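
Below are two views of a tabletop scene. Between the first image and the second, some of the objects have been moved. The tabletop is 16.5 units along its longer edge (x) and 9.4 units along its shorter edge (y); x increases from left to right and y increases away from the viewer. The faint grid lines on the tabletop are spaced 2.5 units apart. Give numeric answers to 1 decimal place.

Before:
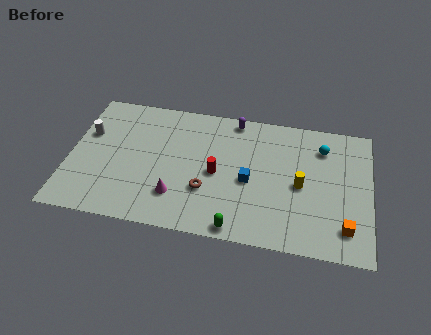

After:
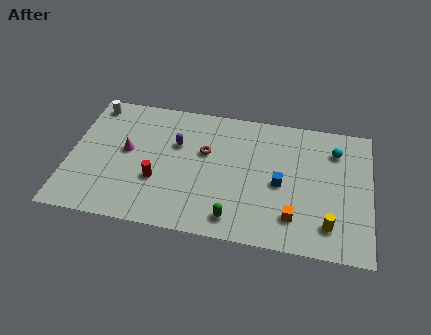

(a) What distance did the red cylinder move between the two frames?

3.4

The red cylinder was near (8.1, 4.4) before and (4.9, 3.3) after, so it travelled √(3.2² + 1.1²) ≈ 3.4 units.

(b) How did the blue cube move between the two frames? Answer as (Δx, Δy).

(1.7, 0.1)

From the two frames, the blue cube sits at roughly (9.9, 4.2) before and (11.6, 4.3) after.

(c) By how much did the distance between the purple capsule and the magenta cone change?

-3.9

Before: roughly 6.8 units apart; after: 2.9. That's 3.9 units closer together.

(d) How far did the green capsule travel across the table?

0.6

From (9.4, 0.8) to (9.2, 1.4), the green capsule covered √(0.2² + 0.6²) ≈ 0.6 units.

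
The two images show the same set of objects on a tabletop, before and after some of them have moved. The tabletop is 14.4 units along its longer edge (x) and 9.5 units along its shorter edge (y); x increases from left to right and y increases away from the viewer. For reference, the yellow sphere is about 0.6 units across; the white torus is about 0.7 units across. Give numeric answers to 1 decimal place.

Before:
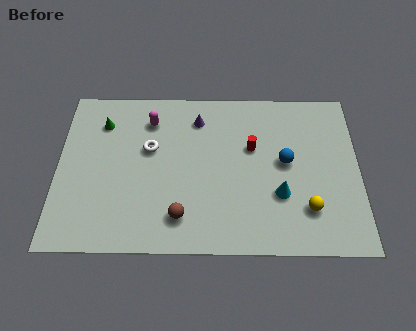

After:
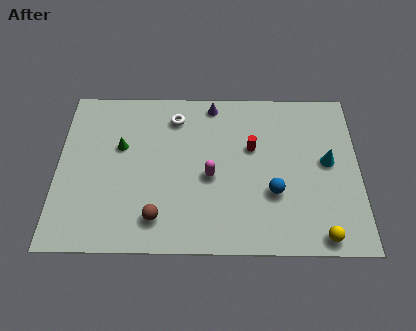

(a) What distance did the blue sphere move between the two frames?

1.9

The blue sphere was near (10.9, 5.1) before and (10.3, 3.3) after, so it travelled √(0.6² + 1.8²) ≈ 1.9 units.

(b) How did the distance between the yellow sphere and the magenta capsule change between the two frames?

-2.9

The distance was about 9.1 in the first image and 6.2 in the second, so they moved 2.9 units closer together.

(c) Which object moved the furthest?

the magenta capsule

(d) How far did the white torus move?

2.2

From (4.4, 5.8) to (5.6, 7.7), the white torus covered √(1.2² + 1.9²) ≈ 2.2 units.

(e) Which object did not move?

the red cylinder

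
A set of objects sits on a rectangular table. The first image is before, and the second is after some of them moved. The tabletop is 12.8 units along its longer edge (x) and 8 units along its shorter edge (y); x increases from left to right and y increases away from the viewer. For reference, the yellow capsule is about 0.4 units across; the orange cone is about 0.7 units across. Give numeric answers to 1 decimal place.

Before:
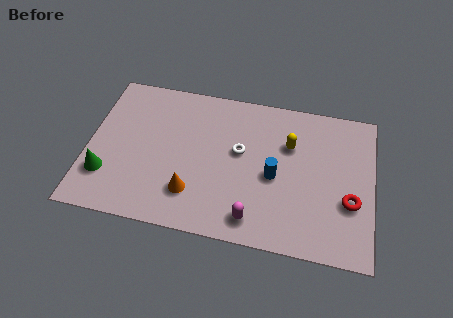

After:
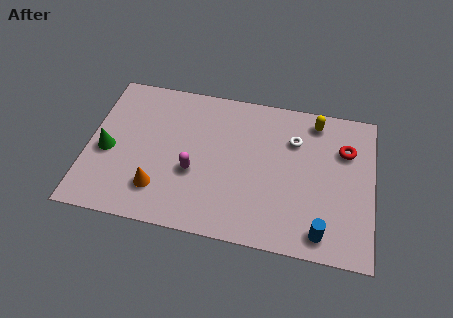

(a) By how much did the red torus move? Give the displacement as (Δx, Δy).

(-0.3, 2.7)

The red torus started near (11.8, 2.9) and ended near (11.5, 5.6).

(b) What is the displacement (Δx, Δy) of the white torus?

(2.4, 1.1)

The white torus started near (6.8, 4.6) and ended near (9.2, 5.7).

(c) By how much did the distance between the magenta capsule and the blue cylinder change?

+3.6

Before: roughly 2.5 units apart; after: 6.1. That's 3.6 units further apart.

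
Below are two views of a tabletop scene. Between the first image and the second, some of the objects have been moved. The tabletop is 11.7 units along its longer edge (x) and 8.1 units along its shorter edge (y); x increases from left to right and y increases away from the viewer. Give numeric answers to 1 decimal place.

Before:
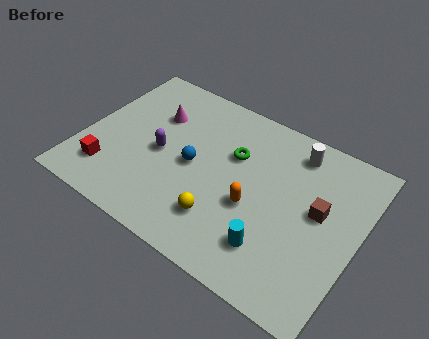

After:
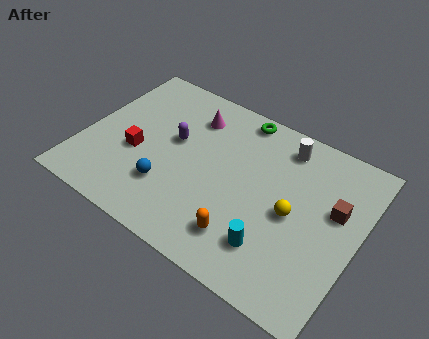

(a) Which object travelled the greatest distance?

the yellow sphere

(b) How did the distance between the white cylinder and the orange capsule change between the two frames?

+1.5

Before: roughly 3.7 units apart; after: 5.2. That's 1.5 units further apart.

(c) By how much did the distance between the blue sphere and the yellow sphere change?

+2.8

They were about 2.5 units apart before and 5.3 after — 2.8 units further apart.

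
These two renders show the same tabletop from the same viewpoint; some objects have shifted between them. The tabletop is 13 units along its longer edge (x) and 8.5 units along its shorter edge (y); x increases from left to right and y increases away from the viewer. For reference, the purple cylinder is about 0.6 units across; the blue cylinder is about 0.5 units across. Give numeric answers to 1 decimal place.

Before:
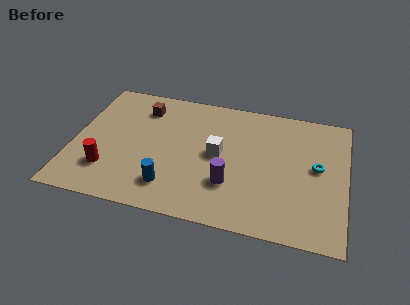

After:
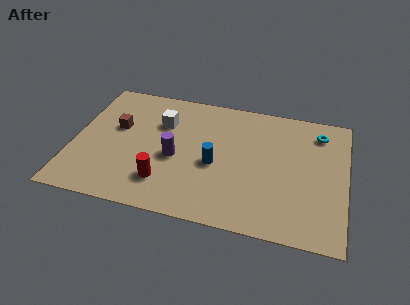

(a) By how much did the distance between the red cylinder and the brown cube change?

-0.7

The distance was about 4.7 in the first image and 4.0 in the second, so they moved 0.7 units closer together.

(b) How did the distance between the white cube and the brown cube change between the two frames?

-2.2

The distance was about 4.4 in the first image and 2.2 in the second, so they moved 2.2 units closer together.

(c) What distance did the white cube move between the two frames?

3.2

From (6.9, 4.4) to (4.1, 5.9), the white cube covered √(2.8² + 1.5²) ≈ 3.2 units.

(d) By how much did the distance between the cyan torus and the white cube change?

+2.9

The distance was about 4.7 in the first image and 7.6 in the second, so they moved 2.9 units further apart.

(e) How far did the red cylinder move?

2.7

The red cylinder moved from about (1.8, 2.2) to (4.5, 2.0), a distance of √(2.7² + 0.2²) ≈ 2.7.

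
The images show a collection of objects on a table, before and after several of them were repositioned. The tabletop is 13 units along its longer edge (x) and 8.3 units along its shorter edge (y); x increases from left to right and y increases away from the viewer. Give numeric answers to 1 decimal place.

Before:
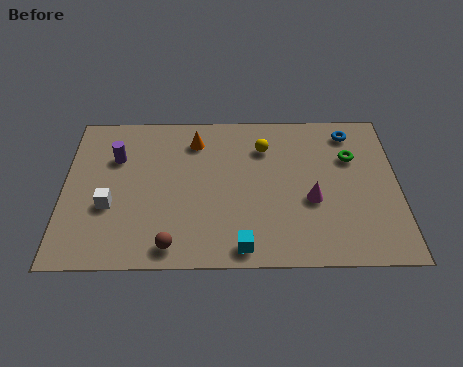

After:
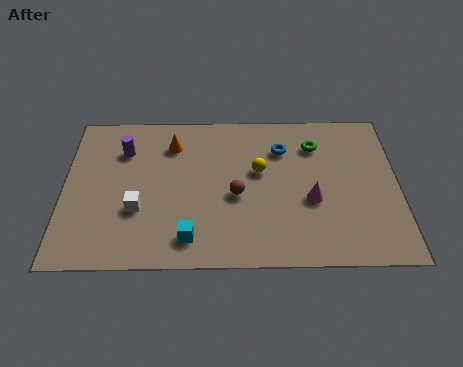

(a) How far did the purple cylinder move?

0.5

From (2.0, 5.7) to (2.3, 6.1), the purple cylinder covered √(0.3² + 0.4²) ≈ 0.5 units.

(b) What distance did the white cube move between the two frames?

1.1

The white cube was near (1.8, 3.1) before and (2.9, 2.9) after, so it travelled √(1.1² + 0.2²) ≈ 1.1 units.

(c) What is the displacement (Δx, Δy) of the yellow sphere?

(-0.2, -1.3)

The yellow sphere started near (7.8, 6.2) and ended near (7.6, 4.9).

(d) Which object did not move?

the magenta cone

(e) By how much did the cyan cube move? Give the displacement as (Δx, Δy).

(-2.0, 0.5)

From the two frames, the cyan cube sits at roughly (6.9, 0.9) before and (4.9, 1.4) after.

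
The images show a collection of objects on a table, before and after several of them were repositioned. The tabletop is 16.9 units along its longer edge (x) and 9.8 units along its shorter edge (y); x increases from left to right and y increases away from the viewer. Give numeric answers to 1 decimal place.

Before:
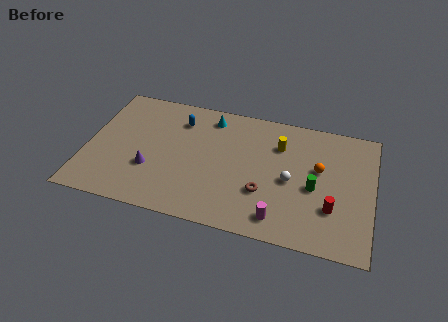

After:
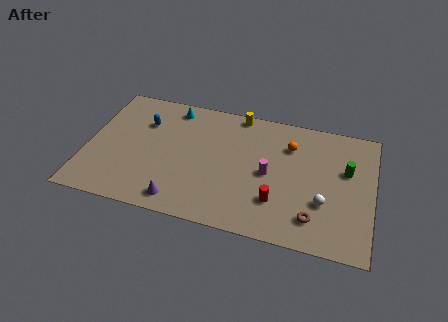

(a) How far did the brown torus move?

3.2

The brown torus moved from about (10.6, 3.2) to (13.6, 2.0), a distance of √(3.0² + 1.2²) ≈ 3.2.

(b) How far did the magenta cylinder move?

3.3

The magenta cylinder was near (11.6, 1.5) before and (10.8, 4.7) after, so it travelled √(0.8² + 3.2²) ≈ 3.3 units.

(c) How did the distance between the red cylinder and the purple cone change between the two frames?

-4.9

The distance was about 10.7 in the first image and 5.8 in the second, so they moved 4.9 units closer together.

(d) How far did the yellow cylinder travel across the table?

3.2

The yellow cylinder was near (11.3, 7.1) before and (8.7, 9.0) after, so it travelled √(2.6² + 1.9²) ≈ 3.2 units.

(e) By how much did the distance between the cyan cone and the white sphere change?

+4.4

Before: roughly 6.3 units apart; after: 10.7. That's 4.4 units further apart.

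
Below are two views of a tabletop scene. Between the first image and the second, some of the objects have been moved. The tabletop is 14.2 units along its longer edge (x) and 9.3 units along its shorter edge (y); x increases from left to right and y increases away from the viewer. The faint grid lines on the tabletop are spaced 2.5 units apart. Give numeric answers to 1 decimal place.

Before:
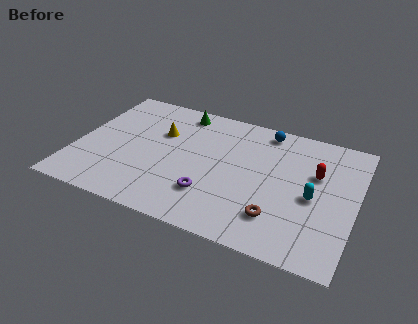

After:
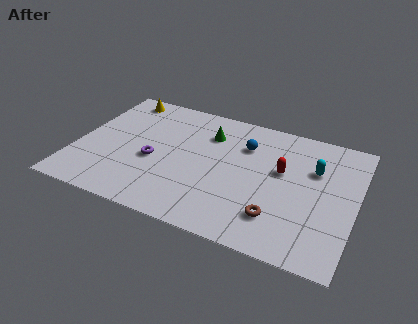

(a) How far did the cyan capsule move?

2.0

The cyan capsule moved from about (12.1, 4.2) to (12.0, 6.2), a distance of √(0.1² + 2.0²) ≈ 2.0.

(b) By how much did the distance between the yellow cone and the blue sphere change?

+1.3

They were about 5.6 units apart before and 6.9 after — 1.3 units further apart.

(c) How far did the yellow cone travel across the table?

3.2

The yellow cone moved from about (4.1, 6.1) to (1.7, 8.2), a distance of √(2.4² + 2.1²) ≈ 3.2.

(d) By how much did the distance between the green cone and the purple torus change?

-2.1

The distance was about 6.0 in the first image and 3.9 in the second, so they moved 2.1 units closer together.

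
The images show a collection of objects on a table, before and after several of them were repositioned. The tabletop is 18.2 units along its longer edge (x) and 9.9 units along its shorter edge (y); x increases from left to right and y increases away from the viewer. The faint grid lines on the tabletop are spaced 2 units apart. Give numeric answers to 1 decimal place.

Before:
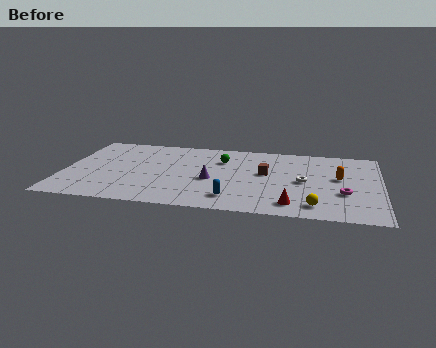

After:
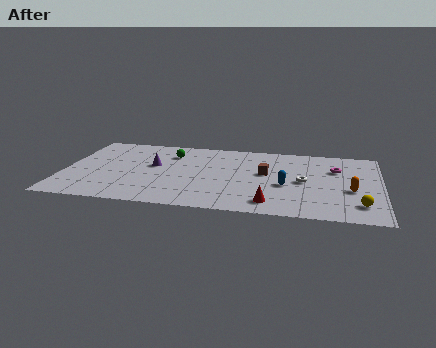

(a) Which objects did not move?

the brown cube and the white torus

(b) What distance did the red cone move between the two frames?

1.2

The red cone was near (13.2, 1.6) before and (12.0, 1.6) after, so it travelled √(1.2² + 0.0²) ≈ 1.2 units.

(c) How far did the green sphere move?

3.0

From (9.0, 7.1) to (6.0, 7.5), the green sphere covered √(3.0² + 0.4²) ≈ 3.0 units.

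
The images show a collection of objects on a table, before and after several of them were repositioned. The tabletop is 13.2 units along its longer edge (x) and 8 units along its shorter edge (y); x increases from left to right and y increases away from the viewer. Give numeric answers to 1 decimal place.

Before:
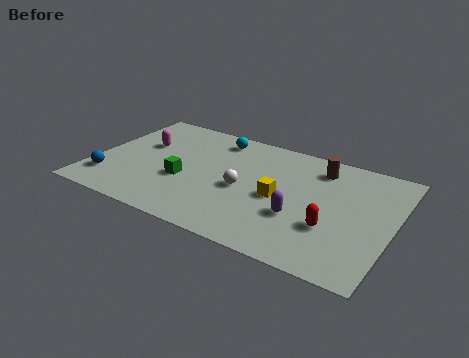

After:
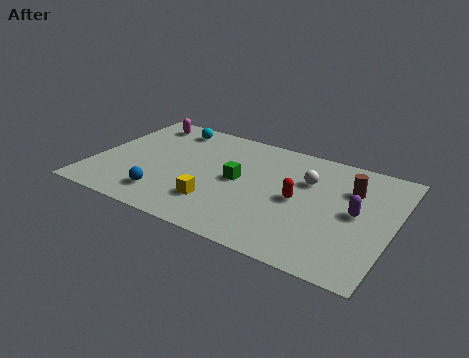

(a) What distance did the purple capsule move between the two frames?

2.6

From (9.3, 2.8) to (11.6, 4.1), the purple capsule covered √(2.3² + 1.3²) ≈ 2.6 units.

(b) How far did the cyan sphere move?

2.1

The cyan sphere moved from about (5.0, 6.8) to (2.9, 6.8), a distance of √(2.1² + 0.0²) ≈ 2.1.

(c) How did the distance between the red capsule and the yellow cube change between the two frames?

+1.2

The distance was about 2.6 in the first image and 3.8 in the second, so they moved 1.2 units further apart.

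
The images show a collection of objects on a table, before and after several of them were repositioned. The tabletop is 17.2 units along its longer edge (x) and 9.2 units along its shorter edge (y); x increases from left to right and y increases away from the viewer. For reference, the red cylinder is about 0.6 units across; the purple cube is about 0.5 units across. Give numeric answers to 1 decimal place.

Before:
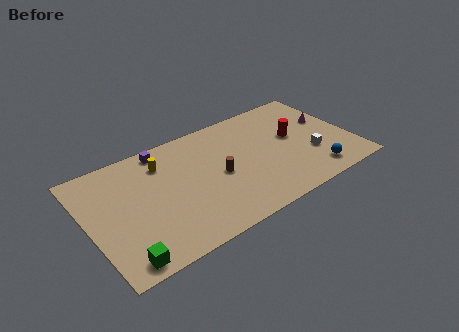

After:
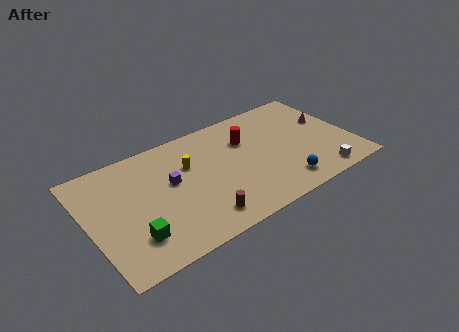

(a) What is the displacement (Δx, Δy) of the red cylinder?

(-3.0, 1.2)

The red cylinder started near (13.6, 5.2) and ended near (10.6, 6.4).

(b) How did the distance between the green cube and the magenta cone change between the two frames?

-1.2

The distance was about 15.1 in the first image and 13.9 in the second, so they moved 1.2 units closer together.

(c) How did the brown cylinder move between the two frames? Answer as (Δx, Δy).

(-1.7, -2.7)

From the two frames, the brown cylinder sits at roughly (8.4, 4.3) before and (6.7, 1.6) after.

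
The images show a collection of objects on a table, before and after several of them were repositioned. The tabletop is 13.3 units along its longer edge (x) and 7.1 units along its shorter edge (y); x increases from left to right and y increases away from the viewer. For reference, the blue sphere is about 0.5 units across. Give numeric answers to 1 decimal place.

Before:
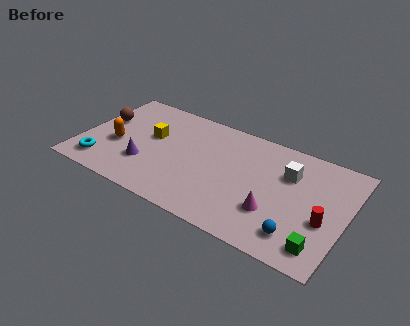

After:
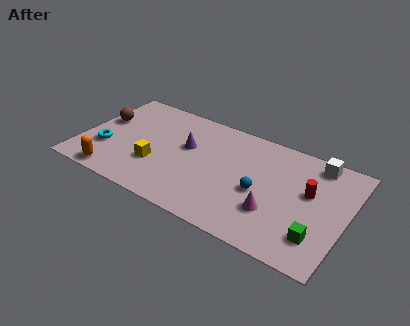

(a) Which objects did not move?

the magenta cone and the brown sphere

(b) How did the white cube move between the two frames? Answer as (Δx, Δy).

(1.2, 1.3)

From the two frames, the white cube sits at roughly (10.3, 4.9) before and (11.5, 6.2) after.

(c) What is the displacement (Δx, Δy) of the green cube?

(-0.2, 0.5)

The green cube was at about (12.3, 1.2) and moved to about (12.1, 1.7).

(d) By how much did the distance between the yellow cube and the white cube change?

+1.6

Before: roughly 6.9 units apart; after: 8.5. That's 1.6 units further apart.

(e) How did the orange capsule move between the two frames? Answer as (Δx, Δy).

(0.2, -2.1)

The orange capsule started near (1.8, 2.9) and ended near (2.0, 0.8).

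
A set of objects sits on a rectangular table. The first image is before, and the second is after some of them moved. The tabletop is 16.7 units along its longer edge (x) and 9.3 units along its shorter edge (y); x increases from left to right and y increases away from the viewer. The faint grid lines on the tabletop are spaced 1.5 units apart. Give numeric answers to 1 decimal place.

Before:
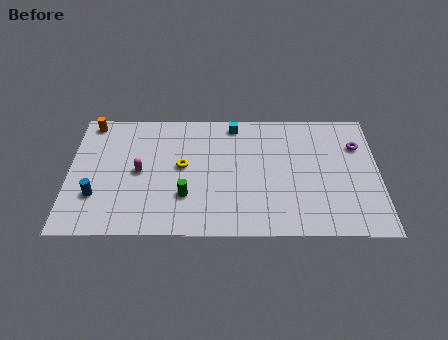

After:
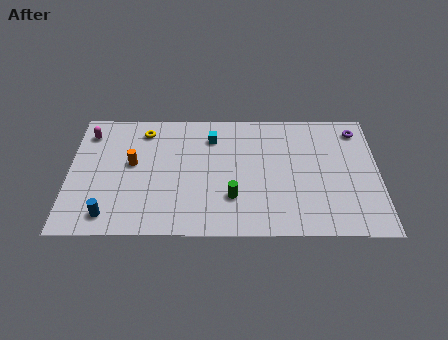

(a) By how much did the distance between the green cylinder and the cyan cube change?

-1.4

Before: roughly 6.0 units apart; after: 4.6. That's 1.4 units closer together.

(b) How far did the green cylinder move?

2.5

The green cylinder moved from about (6.3, 2.8) to (8.8, 2.7), a distance of √(2.5² + 0.1²) ≈ 2.5.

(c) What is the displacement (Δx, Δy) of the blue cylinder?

(0.7, -1.4)

From the two frames, the blue cylinder sits at roughly (1.5, 2.8) before and (2.2, 1.4) after.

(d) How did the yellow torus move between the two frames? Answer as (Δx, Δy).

(-2.1, 2.7)

From the two frames, the yellow torus sits at roughly (6.1, 5.0) before and (4.0, 7.7) after.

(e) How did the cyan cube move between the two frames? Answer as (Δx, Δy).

(-1.2, -1.0)

The cyan cube was at about (8.9, 8.2) and moved to about (7.7, 7.2).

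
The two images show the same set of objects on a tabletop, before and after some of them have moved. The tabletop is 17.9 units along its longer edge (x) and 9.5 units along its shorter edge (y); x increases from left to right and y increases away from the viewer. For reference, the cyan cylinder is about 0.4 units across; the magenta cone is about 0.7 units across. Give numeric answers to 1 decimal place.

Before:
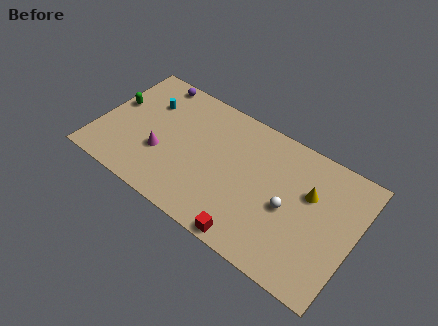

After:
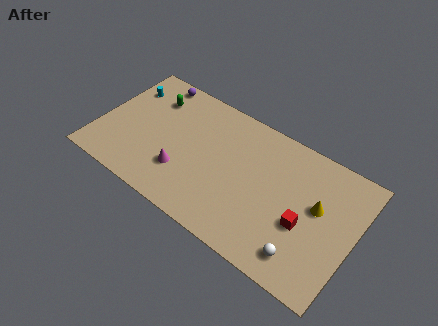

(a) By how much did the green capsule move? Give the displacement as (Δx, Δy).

(2.3, 1.7)

The green capsule was at about (0.9, 5.5) and moved to about (3.2, 7.2).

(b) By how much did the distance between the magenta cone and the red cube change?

+1.2

Before: roughly 7.3 units apart; after: 8.5. That's 1.2 units further apart.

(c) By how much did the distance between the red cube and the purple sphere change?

+1.1

Before: roughly 11.5 units apart; after: 12.6. That's 1.1 units further apart.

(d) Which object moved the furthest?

the red cube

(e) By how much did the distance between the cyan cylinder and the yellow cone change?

+2.5

They were about 11.6 units apart before and 14.1 after — 2.5 units further apart.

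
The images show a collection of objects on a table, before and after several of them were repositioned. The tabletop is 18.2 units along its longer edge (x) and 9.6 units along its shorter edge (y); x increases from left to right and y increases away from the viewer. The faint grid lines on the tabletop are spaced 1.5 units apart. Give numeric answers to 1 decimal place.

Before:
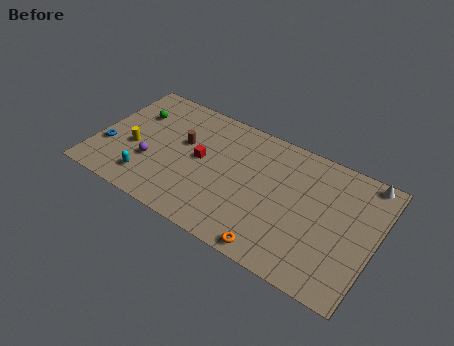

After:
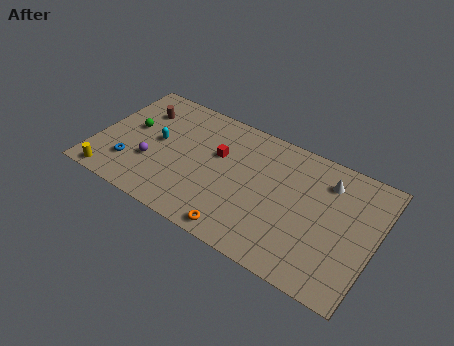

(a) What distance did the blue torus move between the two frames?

1.7

The blue torus moved from about (0.9, 3.2) to (2.5, 2.5), a distance of √(1.6² + 0.7²) ≈ 1.7.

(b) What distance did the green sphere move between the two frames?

1.3

The green sphere moved from about (2.1, 6.7) to (2.1, 5.4), a distance of √(0.0² + 1.3²) ≈ 1.3.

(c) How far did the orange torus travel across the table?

2.3

The orange torus moved from about (12.3, 0.9) to (10.0, 1.0), a distance of √(2.3² + 0.1²) ≈ 2.3.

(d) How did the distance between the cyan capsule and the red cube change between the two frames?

-0.4

They were about 4.4 units apart before and 4.0 after — 0.4 units closer together.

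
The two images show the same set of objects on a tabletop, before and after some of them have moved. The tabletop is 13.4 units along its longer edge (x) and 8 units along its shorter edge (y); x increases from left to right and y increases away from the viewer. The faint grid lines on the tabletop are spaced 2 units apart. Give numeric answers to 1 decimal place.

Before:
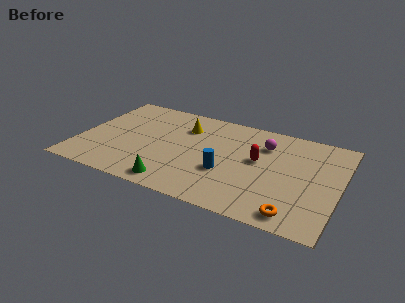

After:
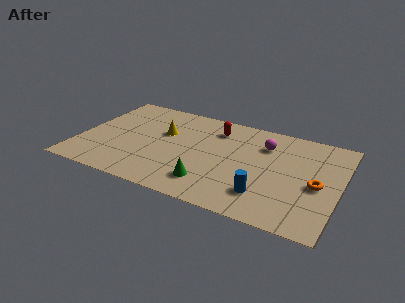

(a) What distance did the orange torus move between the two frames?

2.8

From (11.4, 1.0) to (12.3, 3.6), the orange torus covered √(0.9² + 2.6²) ≈ 2.8 units.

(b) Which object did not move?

the magenta sphere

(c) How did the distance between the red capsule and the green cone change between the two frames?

-0.6

Before: roughly 5.2 units apart; after: 4.6. That's 0.6 units closer together.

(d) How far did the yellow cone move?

1.3

The yellow cone moved from about (5.2, 5.9) to (4.2, 5.0), a distance of √(1.0² + 0.9²) ≈ 1.3.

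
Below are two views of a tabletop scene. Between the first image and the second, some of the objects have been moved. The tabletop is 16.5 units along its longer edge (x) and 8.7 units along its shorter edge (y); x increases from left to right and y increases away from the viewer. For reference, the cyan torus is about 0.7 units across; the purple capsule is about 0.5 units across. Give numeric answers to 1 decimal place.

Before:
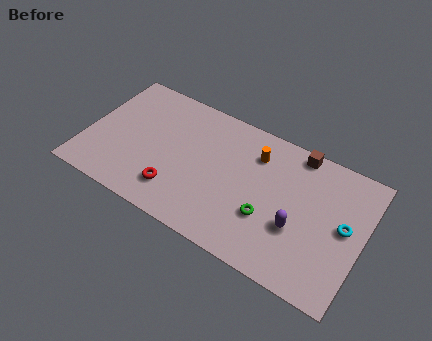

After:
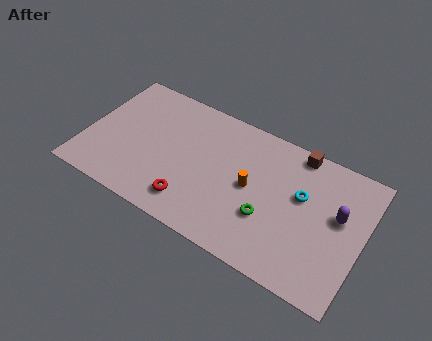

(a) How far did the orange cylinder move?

2.2

From (9.9, 6.6) to (9.9, 4.4), the orange cylinder covered √(0.0² + 2.2²) ≈ 2.2 units.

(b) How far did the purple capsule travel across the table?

2.9

From (12.8, 3.2) to (15.0, 5.1), the purple capsule covered √(2.2² + 1.9²) ≈ 2.9 units.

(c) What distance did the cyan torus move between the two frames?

2.7

The cyan torus moved from about (15.4, 4.6) to (12.8, 5.3), a distance of √(2.6² + 0.7²) ≈ 2.7.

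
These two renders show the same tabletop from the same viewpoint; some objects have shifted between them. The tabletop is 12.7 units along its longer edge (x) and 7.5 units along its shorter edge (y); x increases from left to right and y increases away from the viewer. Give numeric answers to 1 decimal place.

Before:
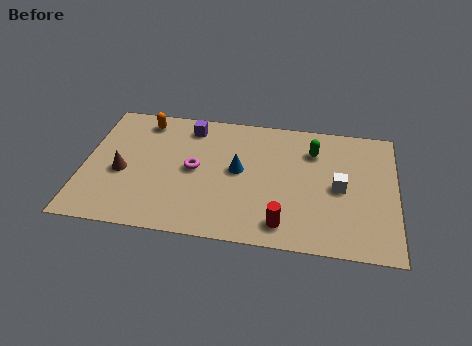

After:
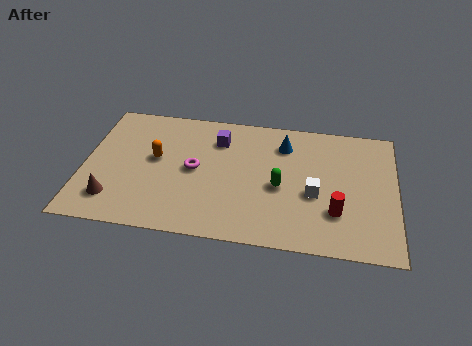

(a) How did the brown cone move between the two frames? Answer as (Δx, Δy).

(-0.3, -1.6)

From the two frames, the brown cone sits at roughly (1.6, 3.2) before and (1.3, 1.6) after.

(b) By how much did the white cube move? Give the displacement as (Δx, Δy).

(-1.0, -0.5)

From the two frames, the white cube sits at roughly (10.4, 3.6) before and (9.4, 3.1) after.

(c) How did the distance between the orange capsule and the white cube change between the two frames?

-2.0

They were about 8.6 units apart before and 6.6 after — 2.0 units closer together.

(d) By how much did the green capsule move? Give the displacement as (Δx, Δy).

(-1.3, -2.3)

The green capsule started near (9.3, 5.6) and ended near (8.0, 3.3).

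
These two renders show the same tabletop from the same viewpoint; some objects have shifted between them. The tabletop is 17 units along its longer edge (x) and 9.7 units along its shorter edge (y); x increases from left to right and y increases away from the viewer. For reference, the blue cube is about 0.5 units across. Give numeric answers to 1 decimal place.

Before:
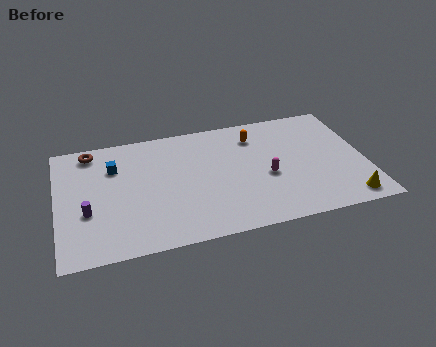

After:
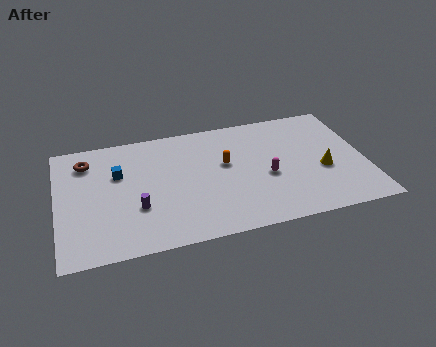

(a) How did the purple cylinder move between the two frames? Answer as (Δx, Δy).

(2.7, -0.3)

The purple cylinder started near (1.6, 3.6) and ended near (4.3, 3.3).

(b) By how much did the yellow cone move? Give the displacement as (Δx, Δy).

(-1.1, 2.7)

The yellow cone was at about (15.7, 1.2) and moved to about (14.6, 3.9).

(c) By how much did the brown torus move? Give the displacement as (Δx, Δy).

(-0.3, -0.8)

From the two frames, the brown torus sits at roughly (2.0, 8.5) before and (1.7, 7.7) after.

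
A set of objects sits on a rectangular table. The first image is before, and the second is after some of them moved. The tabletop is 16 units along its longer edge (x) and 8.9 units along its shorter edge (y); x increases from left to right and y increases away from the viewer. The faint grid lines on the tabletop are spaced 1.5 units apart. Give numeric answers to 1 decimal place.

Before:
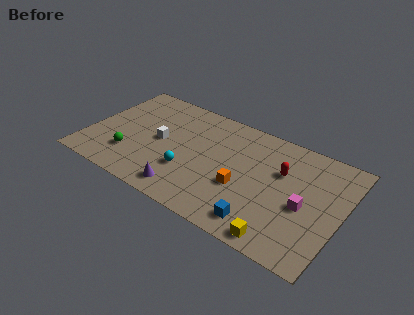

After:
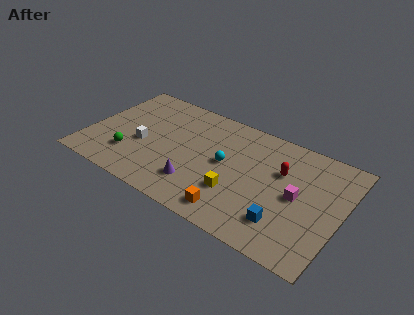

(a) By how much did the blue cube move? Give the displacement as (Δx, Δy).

(1.3, 0.7)

The blue cube started near (11.5, 1.4) and ended near (12.8, 2.1).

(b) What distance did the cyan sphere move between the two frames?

2.8

The cyan sphere was near (6.6, 2.9) before and (8.7, 4.7) after, so it travelled √(2.1² + 1.8²) ≈ 2.8 units.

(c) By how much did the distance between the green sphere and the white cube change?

-1.2

They were about 2.6 units apart before and 1.4 after — 1.2 units closer together.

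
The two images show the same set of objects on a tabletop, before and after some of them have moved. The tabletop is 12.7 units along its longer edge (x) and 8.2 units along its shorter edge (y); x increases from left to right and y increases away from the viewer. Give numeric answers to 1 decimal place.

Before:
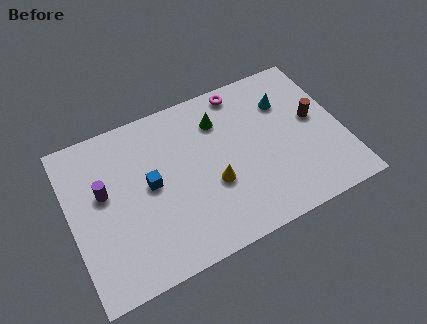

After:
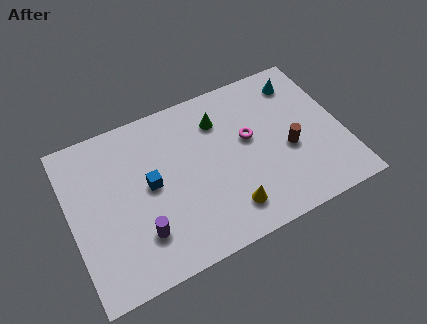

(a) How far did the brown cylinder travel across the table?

1.8

The brown cylinder was near (11.5, 4.5) before and (10.1, 3.4) after, so it travelled √(1.4² + 1.1²) ≈ 1.8 units.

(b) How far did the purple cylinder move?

3.0

The purple cylinder moved from about (1.6, 4.8) to (3.0, 2.1), a distance of √(1.4² + 2.7²) ≈ 3.0.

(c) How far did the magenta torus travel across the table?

2.6

The magenta torus moved from about (8.4, 7.3) to (8.4, 4.7), a distance of √(0.0² + 2.6²) ≈ 2.6.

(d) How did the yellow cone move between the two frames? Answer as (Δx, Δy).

(0.5, -1.5)

From the two frames, the yellow cone sits at roughly (6.5, 3.1) before and (7.0, 1.6) after.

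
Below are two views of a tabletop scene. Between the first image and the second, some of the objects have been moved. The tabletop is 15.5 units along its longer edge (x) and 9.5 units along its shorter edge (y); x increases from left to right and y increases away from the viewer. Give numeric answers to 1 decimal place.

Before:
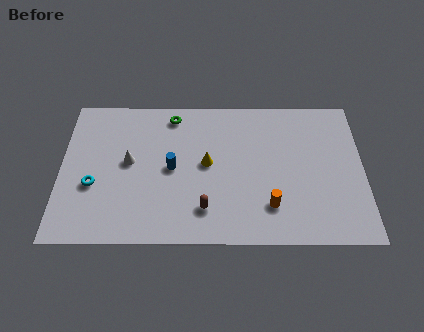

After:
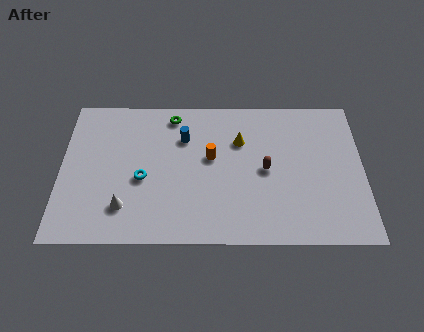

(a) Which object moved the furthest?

the orange cylinder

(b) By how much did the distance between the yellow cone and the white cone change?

+3.3

Before: roughly 4.0 units apart; after: 7.3. That's 3.3 units further apart.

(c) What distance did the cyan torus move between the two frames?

2.5

The cyan torus was near (1.7, 3.6) before and (4.2, 4.0) after, so it travelled √(2.5² + 0.4²) ≈ 2.5 units.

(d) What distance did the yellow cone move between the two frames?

2.3

The yellow cone was near (7.5, 5.0) before and (9.2, 6.5) after, so it travelled √(1.7² + 1.5²) ≈ 2.3 units.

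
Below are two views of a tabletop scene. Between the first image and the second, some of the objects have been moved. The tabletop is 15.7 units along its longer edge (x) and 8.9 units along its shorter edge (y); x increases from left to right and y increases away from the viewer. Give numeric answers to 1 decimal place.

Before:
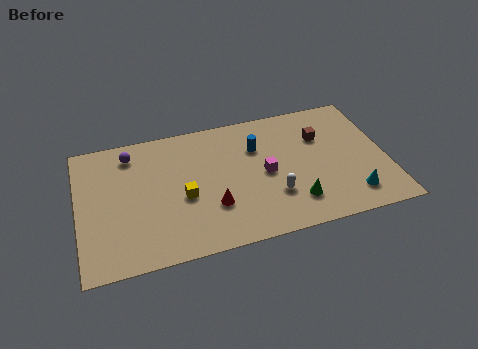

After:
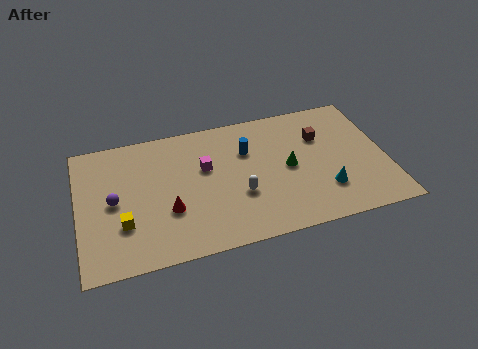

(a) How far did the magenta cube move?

3.2

From (9.5, 4.3) to (6.5, 5.5), the magenta cube covered √(3.0² + 1.2²) ≈ 3.2 units.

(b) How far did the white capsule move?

1.8

The white capsule was near (9.8, 2.7) before and (8.1, 3.2) after, so it travelled √(1.7² + 0.5²) ≈ 1.8 units.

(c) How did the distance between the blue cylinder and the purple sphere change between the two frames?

+0.6

They were about 6.5 units apart before and 7.1 after — 0.6 units further apart.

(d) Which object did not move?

the brown cube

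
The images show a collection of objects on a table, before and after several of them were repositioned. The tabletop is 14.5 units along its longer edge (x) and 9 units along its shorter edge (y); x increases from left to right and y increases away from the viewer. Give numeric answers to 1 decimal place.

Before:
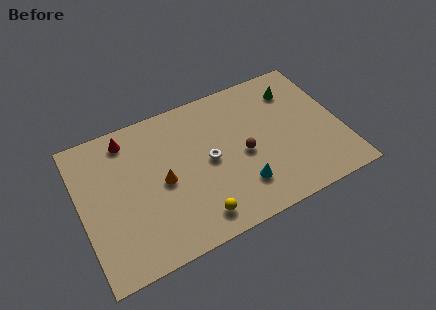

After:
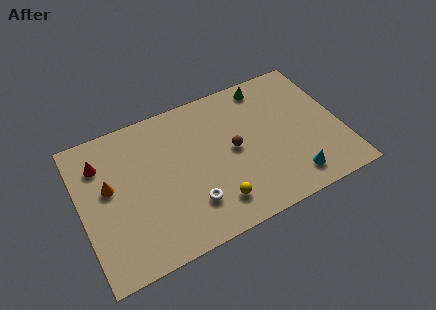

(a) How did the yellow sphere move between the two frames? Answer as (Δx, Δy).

(1.1, 0.4)

The yellow sphere was at about (6.0, 1.4) and moved to about (7.1, 1.8).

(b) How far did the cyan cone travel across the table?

2.9

The cyan cone moved from about (8.6, 2.2) to (11.4, 1.5), a distance of √(2.8² + 0.7²) ≈ 2.9.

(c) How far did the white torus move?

2.6

The white torus moved from about (7.1, 4.5) to (5.8, 2.3), a distance of √(1.3² + 2.2²) ≈ 2.6.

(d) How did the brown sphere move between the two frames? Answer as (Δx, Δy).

(-0.5, 0.5)

The brown sphere started near (9.0, 4.1) and ended near (8.5, 4.6).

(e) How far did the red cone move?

1.8

The red cone moved from about (2.9, 7.7) to (1.3, 6.8), a distance of √(1.6² + 0.9²) ≈ 1.8.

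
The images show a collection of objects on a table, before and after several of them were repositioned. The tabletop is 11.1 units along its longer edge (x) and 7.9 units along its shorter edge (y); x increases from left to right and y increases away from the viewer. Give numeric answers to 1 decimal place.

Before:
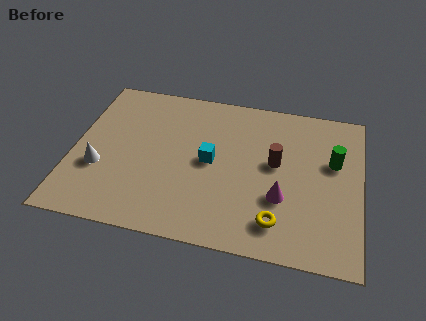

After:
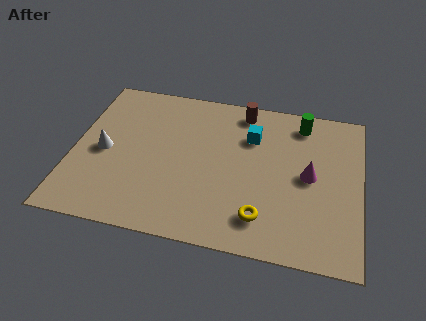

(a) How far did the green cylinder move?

2.2

From (10.0, 4.9) to (8.7, 6.7), the green cylinder covered √(1.3² + 1.8²) ≈ 2.2 units.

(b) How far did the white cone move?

0.9

The white cone was near (1.1, 2.8) before and (1.2, 3.7) after, so it travelled √(0.1² + 0.9²) ≈ 0.9 units.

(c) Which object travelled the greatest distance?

the brown cylinder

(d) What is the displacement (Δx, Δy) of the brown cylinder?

(-1.4, 2.5)

The brown cylinder was at about (7.8, 4.4) and moved to about (6.4, 6.9).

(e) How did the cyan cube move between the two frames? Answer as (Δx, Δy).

(1.5, 1.6)

From the two frames, the cyan cube sits at roughly (5.3, 4.0) before and (6.8, 5.6) after.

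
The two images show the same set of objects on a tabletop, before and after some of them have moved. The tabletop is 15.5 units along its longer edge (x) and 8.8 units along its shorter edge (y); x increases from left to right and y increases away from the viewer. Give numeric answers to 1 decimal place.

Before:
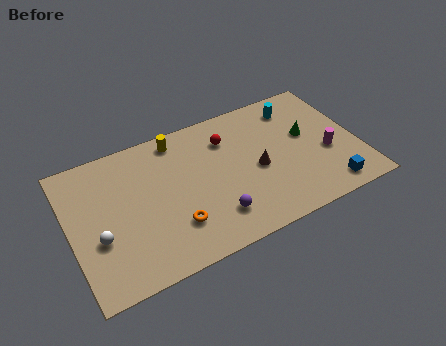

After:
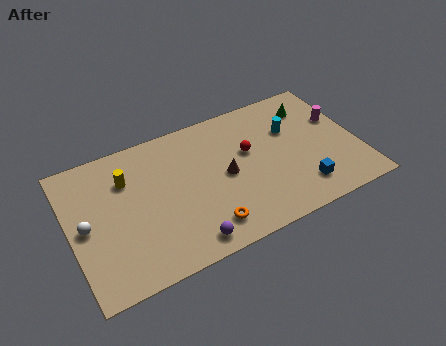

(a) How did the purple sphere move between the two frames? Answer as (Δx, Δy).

(-1.6, -0.9)

The purple sphere started near (7.4, 2.0) and ended near (5.8, 1.1).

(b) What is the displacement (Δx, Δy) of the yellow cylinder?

(-2.9, -1.4)

The yellow cylinder was at about (6.1, 7.7) and moved to about (3.2, 6.3).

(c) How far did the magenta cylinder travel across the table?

2.2

The magenta cylinder moved from about (13.8, 3.5) to (14.7, 5.5), a distance of √(0.9² + 2.0²) ≈ 2.2.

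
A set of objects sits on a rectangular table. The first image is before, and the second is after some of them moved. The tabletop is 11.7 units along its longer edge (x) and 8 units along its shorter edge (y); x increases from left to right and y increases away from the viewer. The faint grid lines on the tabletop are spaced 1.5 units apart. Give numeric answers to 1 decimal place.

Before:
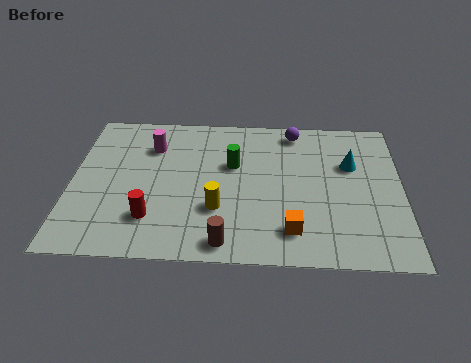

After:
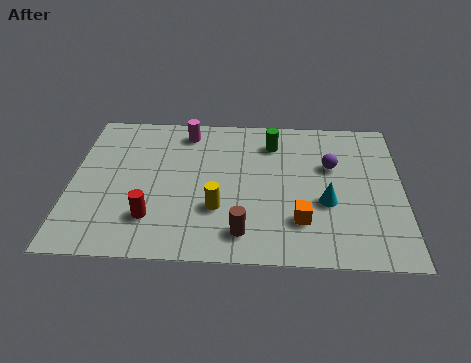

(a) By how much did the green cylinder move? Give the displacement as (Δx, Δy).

(1.4, 1.3)

The green cylinder was at about (5.7, 5.0) and moved to about (7.1, 6.3).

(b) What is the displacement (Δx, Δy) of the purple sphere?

(1.3, -1.9)

The purple sphere started near (7.9, 7.0) and ended near (9.2, 5.1).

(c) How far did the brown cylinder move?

0.8

The brown cylinder was near (5.5, 0.9) before and (6.1, 1.4) after, so it travelled √(0.6² + 0.5²) ≈ 0.8 units.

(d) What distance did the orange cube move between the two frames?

0.6

From (7.8, 1.6) to (8.1, 2.1), the orange cube covered √(0.3² + 0.5²) ≈ 0.6 units.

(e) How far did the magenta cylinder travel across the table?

1.5

The magenta cylinder was near (2.8, 5.9) before and (4.0, 6.8) after, so it travelled √(1.2² + 0.9²) ≈ 1.5 units.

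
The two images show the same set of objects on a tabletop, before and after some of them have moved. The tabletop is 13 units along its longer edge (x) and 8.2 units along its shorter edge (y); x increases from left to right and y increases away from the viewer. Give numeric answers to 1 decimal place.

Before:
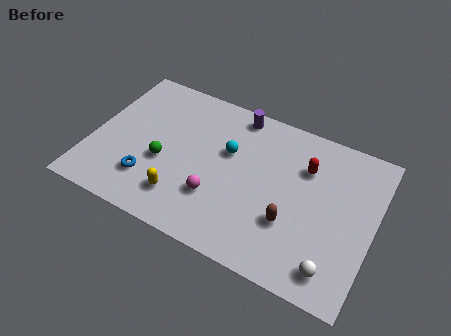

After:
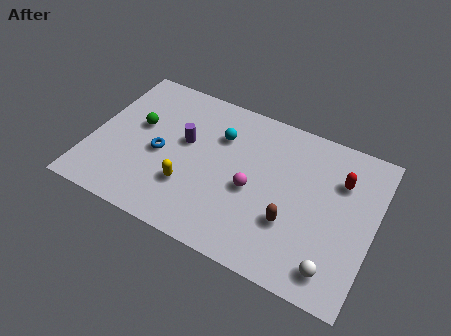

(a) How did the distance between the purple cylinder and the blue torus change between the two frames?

-4.7

They were about 6.2 units apart before and 1.5 after — 4.7 units closer together.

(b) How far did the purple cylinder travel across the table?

3.3

The purple cylinder was near (6.3, 7.3) before and (4.2, 4.8) after, so it travelled √(2.1² + 2.5²) ≈ 3.3 units.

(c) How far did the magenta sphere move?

1.9

From (6.0, 2.5) to (7.5, 3.6), the magenta sphere covered √(1.5² + 1.1²) ≈ 1.9 units.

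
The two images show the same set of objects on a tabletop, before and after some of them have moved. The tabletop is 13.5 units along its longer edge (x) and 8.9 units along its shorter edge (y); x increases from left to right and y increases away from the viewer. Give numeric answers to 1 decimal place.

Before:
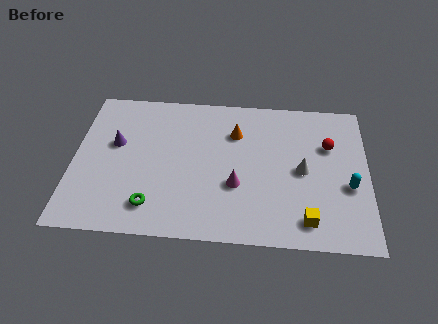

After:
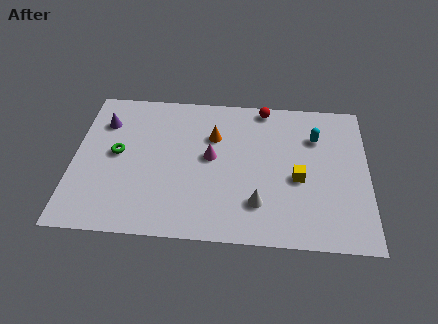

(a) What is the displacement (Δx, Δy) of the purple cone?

(-0.6, 1.3)

The purple cone started near (1.9, 5.3) and ended near (1.3, 6.6).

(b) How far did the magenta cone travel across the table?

2.0

From (7.5, 3.2) to (6.3, 4.8), the magenta cone covered √(1.2² + 1.6²) ≈ 2.0 units.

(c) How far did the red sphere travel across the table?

3.7

The red sphere moved from about (11.7, 5.9) to (8.7, 8.1), a distance of √(3.0² + 2.2²) ≈ 3.7.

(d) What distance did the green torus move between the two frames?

3.4

From (3.7, 1.7) to (2.0, 4.7), the green torus covered √(1.7² + 3.0²) ≈ 3.4 units.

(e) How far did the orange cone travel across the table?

1.0

The orange cone moved from about (7.4, 6.4) to (6.4, 6.1), a distance of √(1.0² + 0.3²) ≈ 1.0.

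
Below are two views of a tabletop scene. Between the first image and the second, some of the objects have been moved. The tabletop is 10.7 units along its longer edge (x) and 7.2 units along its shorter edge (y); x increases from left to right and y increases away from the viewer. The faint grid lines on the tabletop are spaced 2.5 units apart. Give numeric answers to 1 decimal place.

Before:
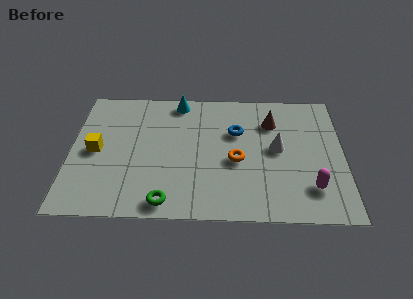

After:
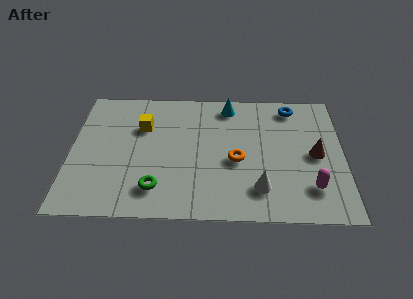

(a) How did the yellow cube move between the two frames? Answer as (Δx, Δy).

(1.8, 1.4)

The yellow cube was at about (1.0, 3.5) and moved to about (2.8, 4.9).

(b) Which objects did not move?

the magenta capsule and the orange torus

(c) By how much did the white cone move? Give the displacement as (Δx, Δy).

(-0.7, -2.2)

From the two frames, the white cone sits at roughly (8.1, 3.8) before and (7.4, 1.6) after.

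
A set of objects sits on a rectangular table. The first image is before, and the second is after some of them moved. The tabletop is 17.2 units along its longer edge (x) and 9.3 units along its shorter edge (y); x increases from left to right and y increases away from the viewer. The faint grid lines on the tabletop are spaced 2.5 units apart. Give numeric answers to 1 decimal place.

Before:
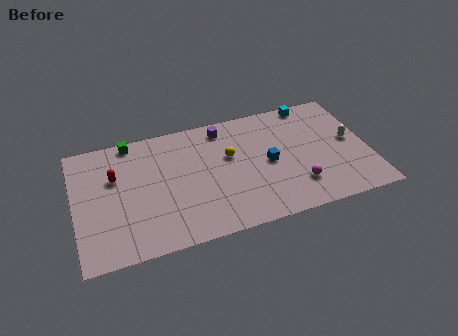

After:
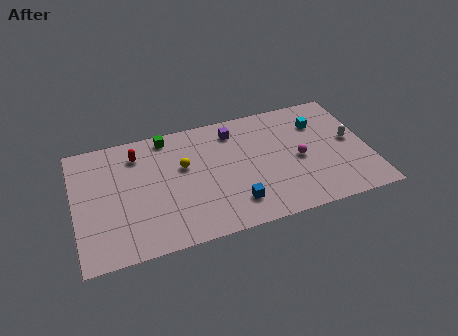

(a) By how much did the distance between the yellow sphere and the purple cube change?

+1.3

The distance was about 2.3 in the first image and 3.6 in the second, so they moved 1.3 units further apart.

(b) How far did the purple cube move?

0.7

From (8.9, 8.0) to (9.5, 7.6), the purple cube covered √(0.6² + 0.4²) ≈ 0.7 units.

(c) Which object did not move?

the white capsule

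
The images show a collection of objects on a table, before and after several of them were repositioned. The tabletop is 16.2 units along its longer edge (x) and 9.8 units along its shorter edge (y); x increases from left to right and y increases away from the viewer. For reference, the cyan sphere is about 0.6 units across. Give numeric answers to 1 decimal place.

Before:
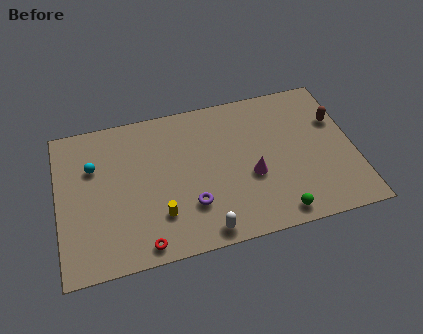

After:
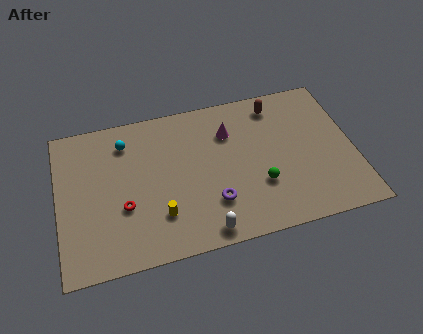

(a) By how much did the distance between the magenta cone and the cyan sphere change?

-3.2

They were about 8.9 units apart before and 5.7 after — 3.2 units closer together.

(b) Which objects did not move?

the yellow cylinder and the white capsule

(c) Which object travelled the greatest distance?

the brown capsule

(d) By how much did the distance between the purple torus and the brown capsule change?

-2.3

The distance was about 9.1 in the first image and 6.8 in the second, so they moved 2.3 units closer together.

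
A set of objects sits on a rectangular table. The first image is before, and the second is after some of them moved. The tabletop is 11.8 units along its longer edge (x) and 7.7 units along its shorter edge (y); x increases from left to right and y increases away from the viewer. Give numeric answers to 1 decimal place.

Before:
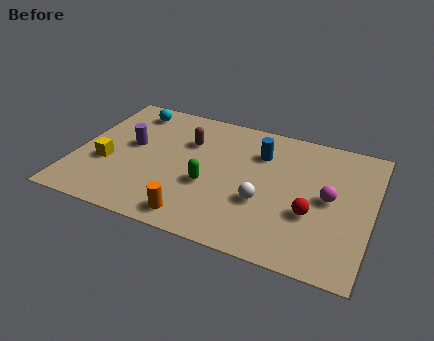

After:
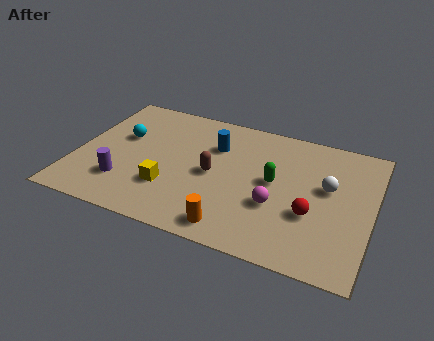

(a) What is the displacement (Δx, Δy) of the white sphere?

(2.4, 1.7)

The white sphere was at about (7.6, 2.8) and moved to about (10.0, 4.5).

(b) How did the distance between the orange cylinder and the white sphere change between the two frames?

+1.8

The distance was about 3.1 in the first image and 4.9 in the second, so they moved 1.8 units further apart.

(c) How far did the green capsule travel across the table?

2.7

From (5.4, 3.0) to (7.9, 4.1), the green capsule covered √(2.5² + 1.1²) ≈ 2.7 units.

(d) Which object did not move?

the red sphere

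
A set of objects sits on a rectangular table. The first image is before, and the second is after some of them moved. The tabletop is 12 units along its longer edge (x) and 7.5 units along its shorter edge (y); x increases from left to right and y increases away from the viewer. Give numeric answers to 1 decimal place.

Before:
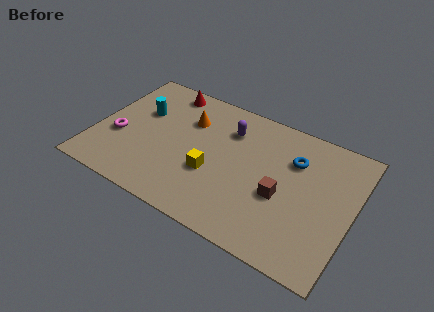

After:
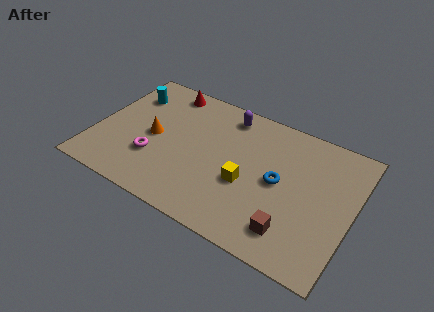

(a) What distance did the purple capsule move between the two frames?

0.8

From (6.0, 5.6) to (5.8, 6.4), the purple capsule covered √(0.2² + 0.8²) ≈ 0.8 units.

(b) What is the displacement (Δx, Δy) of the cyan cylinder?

(-0.7, 0.8)

The cyan cylinder was at about (1.9, 4.8) and moved to about (1.2, 5.6).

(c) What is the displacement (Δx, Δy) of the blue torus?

(-0.5, -1.5)

The blue torus was at about (9.1, 5.3) and moved to about (8.6, 3.8).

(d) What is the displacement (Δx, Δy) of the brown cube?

(0.7, -1.6)

The brown cube started near (8.8, 3.1) and ended near (9.5, 1.5).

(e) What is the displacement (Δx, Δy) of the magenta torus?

(1.8, -0.5)

From the two frames, the magenta torus sits at roughly (1.1, 2.9) before and (2.9, 2.4) after.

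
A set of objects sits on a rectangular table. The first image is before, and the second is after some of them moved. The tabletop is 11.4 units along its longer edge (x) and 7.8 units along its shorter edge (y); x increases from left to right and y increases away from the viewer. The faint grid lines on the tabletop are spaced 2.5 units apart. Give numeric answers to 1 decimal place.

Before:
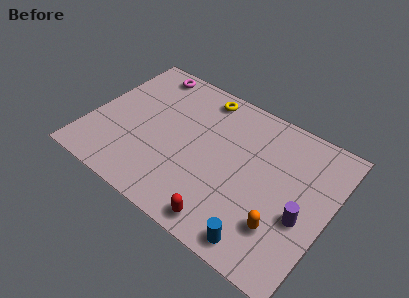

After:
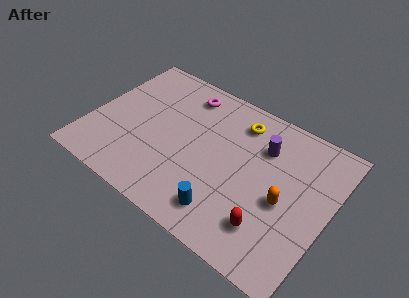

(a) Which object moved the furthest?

the purple cylinder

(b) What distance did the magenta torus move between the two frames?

2.0

The magenta torus was near (2.0, 6.9) before and (4.0, 6.5) after, so it travelled √(2.0² + 0.4²) ≈ 2.0 units.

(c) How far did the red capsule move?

2.1

From (7.1, 0.9) to (9.0, 1.8), the red capsule covered √(1.9² + 0.9²) ≈ 2.1 units.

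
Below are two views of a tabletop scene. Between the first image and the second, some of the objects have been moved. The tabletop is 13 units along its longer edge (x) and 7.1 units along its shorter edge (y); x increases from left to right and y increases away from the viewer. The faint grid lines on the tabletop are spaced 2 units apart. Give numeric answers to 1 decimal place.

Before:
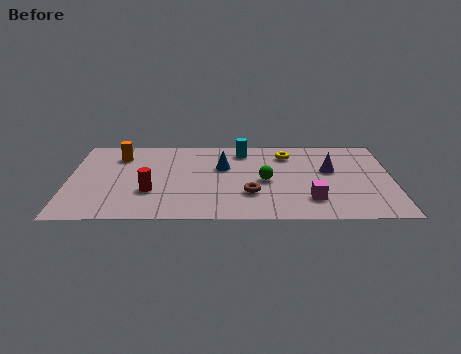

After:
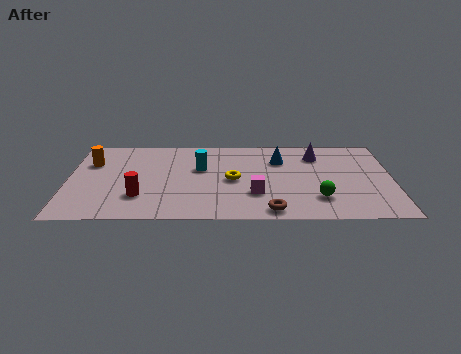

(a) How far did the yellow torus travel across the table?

3.1

The yellow torus moved from about (8.8, 5.6) to (6.6, 3.4), a distance of √(2.2² + 2.2²) ≈ 3.1.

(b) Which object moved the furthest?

the yellow torus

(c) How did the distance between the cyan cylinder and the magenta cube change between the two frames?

-1.9

Before: roughly 5.0 units apart; after: 3.1. That's 1.9 units closer together.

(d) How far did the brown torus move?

1.6

The brown torus moved from about (7.3, 2.2) to (8.1, 0.8), a distance of √(0.8² + 1.4²) ≈ 1.6.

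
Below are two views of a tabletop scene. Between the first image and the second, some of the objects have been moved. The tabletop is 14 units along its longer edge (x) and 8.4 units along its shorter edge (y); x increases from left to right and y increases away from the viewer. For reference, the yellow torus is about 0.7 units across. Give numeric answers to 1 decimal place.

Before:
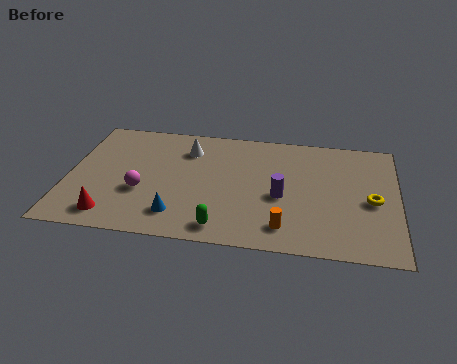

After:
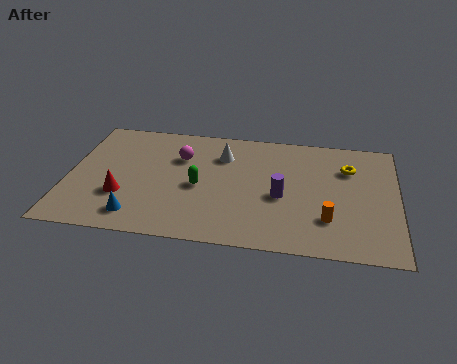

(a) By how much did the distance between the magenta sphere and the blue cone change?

+2.6

The distance was about 2.1 in the first image and 4.7 in the second, so they moved 2.6 units further apart.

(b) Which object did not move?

the purple cylinder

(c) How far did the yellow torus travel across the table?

2.4

The yellow torus was near (12.9, 3.8) before and (11.9, 6.0) after, so it travelled √(1.0² + 2.2²) ≈ 2.4 units.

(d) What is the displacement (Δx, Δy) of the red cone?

(0.4, 1.4)

The red cone was at about (2.0, 1.3) and moved to about (2.4, 2.7).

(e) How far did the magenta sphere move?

3.1

From (3.2, 3.1) to (4.7, 5.8), the magenta sphere covered √(1.5² + 2.7²) ≈ 3.1 units.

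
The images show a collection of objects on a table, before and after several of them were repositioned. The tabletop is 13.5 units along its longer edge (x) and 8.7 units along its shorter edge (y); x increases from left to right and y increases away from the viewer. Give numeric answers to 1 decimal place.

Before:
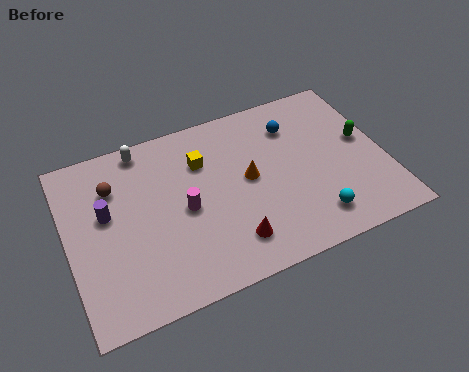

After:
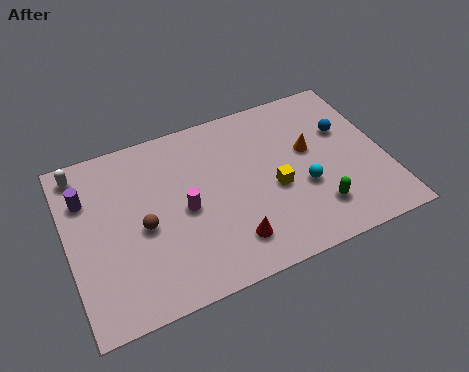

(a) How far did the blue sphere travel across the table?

2.3

The blue sphere moved from about (9.9, 6.6) to (12.0, 5.6), a distance of √(2.1² + 1.0²) ≈ 2.3.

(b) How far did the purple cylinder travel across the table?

1.4

The purple cylinder moved from about (1.7, 5.1) to (0.9, 6.2), a distance of √(0.8² + 1.1²) ≈ 1.4.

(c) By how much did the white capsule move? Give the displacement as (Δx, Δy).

(-2.7, -0.2)

From the two frames, the white capsule sits at roughly (3.5, 7.8) before and (0.8, 7.6) after.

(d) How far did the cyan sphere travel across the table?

1.7

The cyan sphere moved from about (10.1, 1.6) to (9.9, 3.3), a distance of √(0.2² + 1.7²) ≈ 1.7.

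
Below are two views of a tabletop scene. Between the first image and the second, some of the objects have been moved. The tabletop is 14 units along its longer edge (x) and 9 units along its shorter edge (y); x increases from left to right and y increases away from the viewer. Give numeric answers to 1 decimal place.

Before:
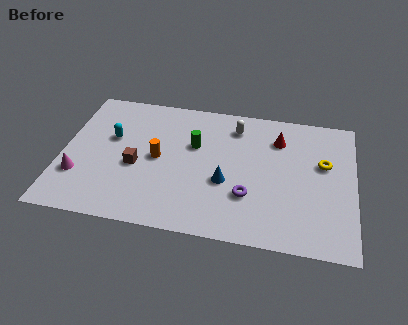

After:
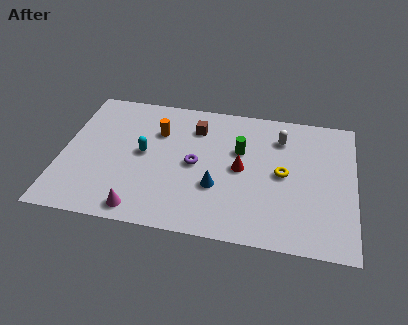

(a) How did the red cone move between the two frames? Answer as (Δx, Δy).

(-1.7, -2.3)

The red cone started near (10.3, 6.8) and ended near (8.6, 4.5).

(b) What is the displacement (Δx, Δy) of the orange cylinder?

(-0.1, 1.8)

The orange cylinder started near (4.6, 4.5) and ended near (4.5, 6.3).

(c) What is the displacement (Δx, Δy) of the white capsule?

(2.2, -0.4)

The white capsule was at about (8.2, 7.3) and moved to about (10.4, 6.9).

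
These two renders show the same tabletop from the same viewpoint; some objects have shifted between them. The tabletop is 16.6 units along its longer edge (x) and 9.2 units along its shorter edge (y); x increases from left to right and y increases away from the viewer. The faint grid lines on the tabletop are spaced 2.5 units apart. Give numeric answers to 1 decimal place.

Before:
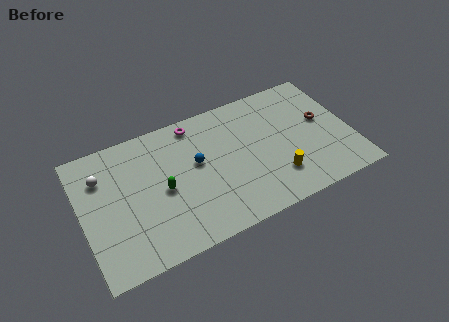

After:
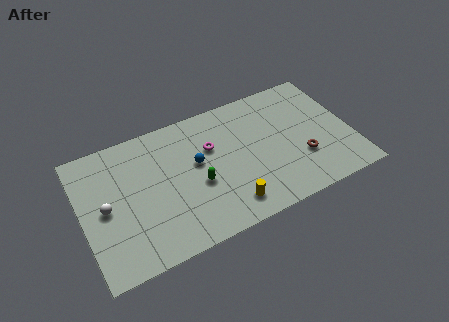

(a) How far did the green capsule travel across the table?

2.2

From (4.9, 4.3) to (7.0, 3.8), the green capsule covered √(2.1² + 0.5²) ≈ 2.2 units.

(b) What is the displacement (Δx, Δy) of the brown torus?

(-1.6, -2.2)

The brown torus was at about (15.0, 5.2) and moved to about (13.4, 3.0).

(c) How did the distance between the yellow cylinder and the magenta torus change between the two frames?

-2.9

Before: roughly 7.3 units apart; after: 4.4. That's 2.9 units closer together.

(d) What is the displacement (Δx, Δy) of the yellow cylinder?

(-3.1, -0.7)

From the two frames, the yellow cylinder sits at roughly (11.7, 2.3) before and (8.6, 1.6) after.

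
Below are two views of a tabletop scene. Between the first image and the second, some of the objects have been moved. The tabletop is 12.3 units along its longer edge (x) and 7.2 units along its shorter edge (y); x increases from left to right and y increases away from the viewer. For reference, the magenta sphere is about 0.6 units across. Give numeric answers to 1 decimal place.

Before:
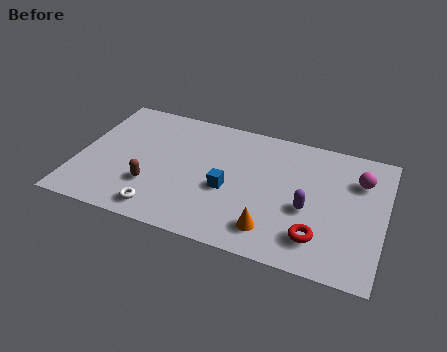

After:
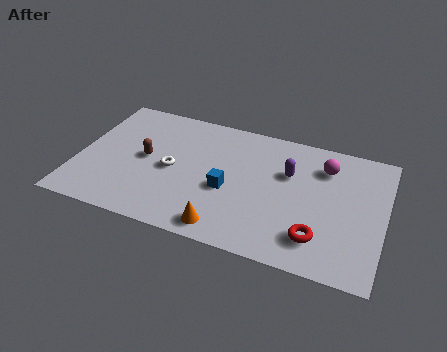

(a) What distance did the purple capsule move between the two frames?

1.9

The purple capsule was near (9.3, 3.0) before and (8.4, 4.7) after, so it travelled √(0.9² + 1.7²) ≈ 1.9 units.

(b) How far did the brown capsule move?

1.6

From (3.1, 2.2) to (2.7, 3.7), the brown capsule covered √(0.4² + 1.5²) ≈ 1.6 units.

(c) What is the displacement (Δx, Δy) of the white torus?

(0.2, 2.4)

The white torus started near (3.6, 1.0) and ended near (3.8, 3.4).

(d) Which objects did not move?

the blue cube and the red torus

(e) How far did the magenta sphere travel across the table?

1.4

From (11.2, 5.2) to (9.8, 5.5), the magenta sphere covered √(1.4² + 0.3²) ≈ 1.4 units.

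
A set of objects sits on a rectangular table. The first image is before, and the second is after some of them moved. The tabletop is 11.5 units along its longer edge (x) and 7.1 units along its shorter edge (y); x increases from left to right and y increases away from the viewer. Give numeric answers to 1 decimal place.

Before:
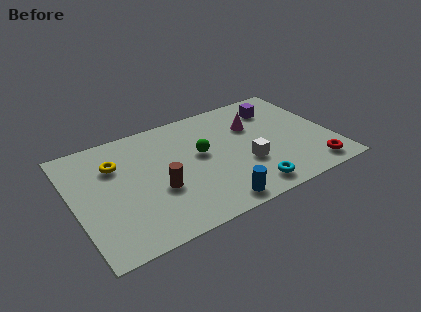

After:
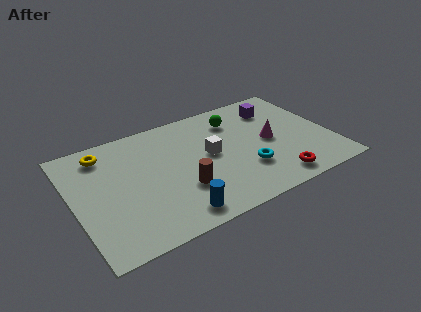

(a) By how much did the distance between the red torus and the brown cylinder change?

-2.7

Before: roughly 6.9 units apart; after: 4.2. That's 2.7 units closer together.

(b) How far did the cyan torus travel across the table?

1.2

The cyan torus moved from about (7.4, 1.0) to (7.5, 2.2), a distance of √(0.1² + 1.2²) ≈ 1.2.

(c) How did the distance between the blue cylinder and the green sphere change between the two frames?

+2.4

They were about 3.2 units apart before and 5.6 after — 2.4 units further apart.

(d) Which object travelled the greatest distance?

the green sphere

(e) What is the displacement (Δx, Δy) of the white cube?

(-1.4, 1.3)

From the two frames, the white cube sits at roughly (7.5, 2.5) before and (6.1, 3.8) after.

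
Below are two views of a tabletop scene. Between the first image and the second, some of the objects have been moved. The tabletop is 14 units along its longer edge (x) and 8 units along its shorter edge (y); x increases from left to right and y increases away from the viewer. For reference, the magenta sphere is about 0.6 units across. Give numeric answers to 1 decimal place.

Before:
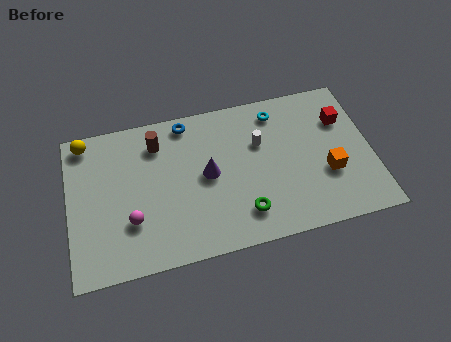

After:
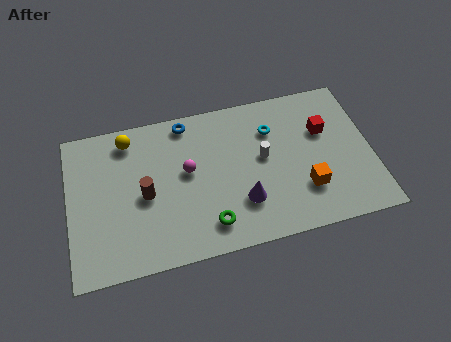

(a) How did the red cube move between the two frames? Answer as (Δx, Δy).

(-0.9, -0.4)

The red cube was at about (12.8, 5.6) and moved to about (11.9, 5.2).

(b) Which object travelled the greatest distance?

the magenta sphere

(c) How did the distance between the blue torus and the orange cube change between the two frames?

-0.5

The distance was about 7.6 in the first image and 7.1 in the second, so they moved 0.5 units closer together.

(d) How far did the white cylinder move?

0.8

From (8.9, 5.2) to (9.0, 4.4), the white cylinder covered √(0.1² + 0.8²) ≈ 0.8 units.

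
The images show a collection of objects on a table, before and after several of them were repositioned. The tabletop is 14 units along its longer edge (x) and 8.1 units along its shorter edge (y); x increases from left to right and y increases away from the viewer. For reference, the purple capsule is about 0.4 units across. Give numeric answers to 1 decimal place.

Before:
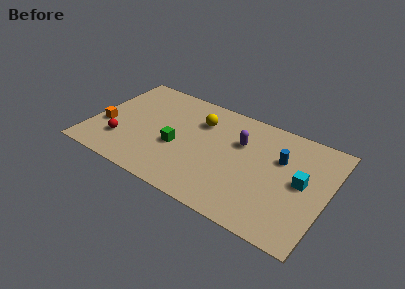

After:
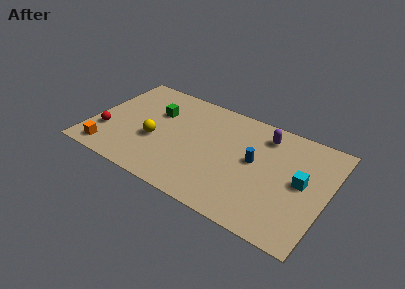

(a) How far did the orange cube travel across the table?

2.0

The orange cube was near (0.9, 3.0) before and (1.4, 1.1) after, so it travelled √(0.5² + 1.9²) ≈ 2.0 units.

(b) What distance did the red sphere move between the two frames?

1.0

The red sphere was near (2.0, 2.2) before and (1.0, 2.5) after, so it travelled √(1.0² + 0.3²) ≈ 1.0 units.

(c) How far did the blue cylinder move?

1.7

From (11.1, 5.3) to (9.7, 4.4), the blue cylinder covered √(1.4² + 0.9²) ≈ 1.7 units.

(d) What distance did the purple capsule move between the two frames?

1.8

From (8.7, 5.4) to (10.0, 6.6), the purple capsule covered √(1.3² + 1.2²) ≈ 1.8 units.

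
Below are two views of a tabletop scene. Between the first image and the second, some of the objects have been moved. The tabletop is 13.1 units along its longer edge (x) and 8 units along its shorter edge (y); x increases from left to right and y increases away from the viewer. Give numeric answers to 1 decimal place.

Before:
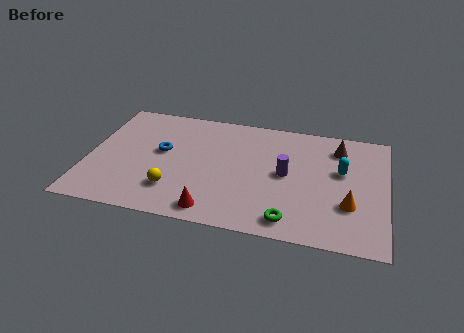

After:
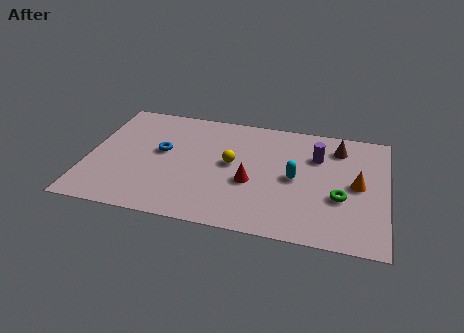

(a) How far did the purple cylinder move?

2.0

The purple cylinder moved from about (8.7, 4.1) to (10.0, 5.6), a distance of √(1.3² + 1.5²) ≈ 2.0.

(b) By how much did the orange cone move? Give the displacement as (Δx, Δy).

(0.3, 1.4)

The orange cone started near (11.5, 2.6) and ended near (11.8, 4.0).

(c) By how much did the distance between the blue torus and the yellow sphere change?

+0.5

The distance was about 2.6 in the first image and 3.1 in the second, so they moved 0.5 units further apart.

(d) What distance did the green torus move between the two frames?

2.8

From (9.0, 1.1) to (11.1, 3.0), the green torus covered √(2.1² + 1.9²) ≈ 2.8 units.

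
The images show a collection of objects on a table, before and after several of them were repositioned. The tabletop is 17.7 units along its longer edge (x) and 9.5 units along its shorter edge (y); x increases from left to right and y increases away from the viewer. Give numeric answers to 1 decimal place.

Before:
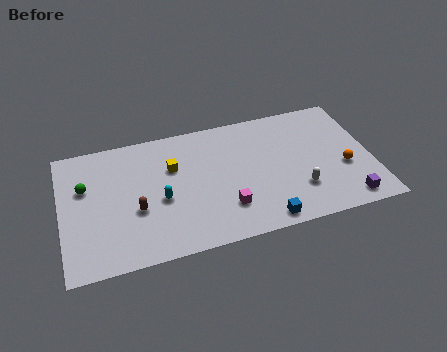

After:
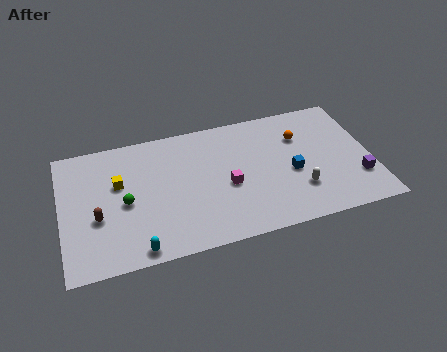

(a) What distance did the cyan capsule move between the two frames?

3.5

The cyan capsule moved from about (5.6, 4.1) to (4.1, 0.9), a distance of √(1.5² + 3.2²) ≈ 3.5.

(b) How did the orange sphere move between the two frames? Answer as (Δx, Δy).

(-2.3, 3.0)

The orange sphere was at about (16.1, 3.7) and moved to about (13.8, 6.7).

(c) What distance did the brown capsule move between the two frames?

2.2

The brown capsule moved from about (4.2, 3.7) to (2.0, 3.7), a distance of √(2.2² + 0.0²) ≈ 2.2.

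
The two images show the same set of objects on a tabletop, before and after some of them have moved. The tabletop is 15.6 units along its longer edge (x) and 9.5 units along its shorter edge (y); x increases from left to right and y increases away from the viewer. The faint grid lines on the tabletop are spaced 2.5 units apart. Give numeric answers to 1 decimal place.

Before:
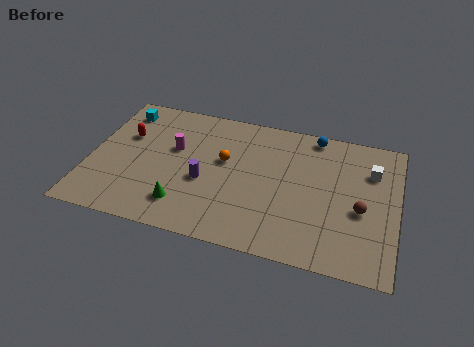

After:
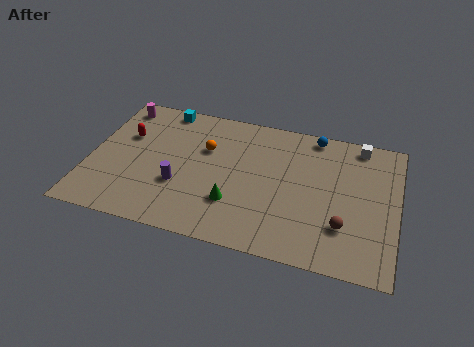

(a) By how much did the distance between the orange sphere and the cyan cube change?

-2.6

The distance was about 6.0 in the first image and 3.4 in the second, so they moved 2.6 units closer together.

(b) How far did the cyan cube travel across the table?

2.2

The cyan cube was near (1.3, 7.9) before and (3.4, 8.6) after, so it travelled √(2.1² + 0.7²) ≈ 2.2 units.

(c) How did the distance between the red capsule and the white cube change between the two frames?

-0.5

The distance was about 12.5 in the first image and 12.0 in the second, so they moved 0.5 units closer together.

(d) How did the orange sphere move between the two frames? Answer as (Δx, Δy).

(-1.0, 0.6)

From the two frames, the orange sphere sits at roughly (6.8, 5.6) before and (5.8, 6.2) after.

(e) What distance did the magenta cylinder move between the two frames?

3.9

The magenta cylinder moved from about (4.2, 5.8) to (1.1, 8.2), a distance of √(3.1² + 2.4²) ≈ 3.9.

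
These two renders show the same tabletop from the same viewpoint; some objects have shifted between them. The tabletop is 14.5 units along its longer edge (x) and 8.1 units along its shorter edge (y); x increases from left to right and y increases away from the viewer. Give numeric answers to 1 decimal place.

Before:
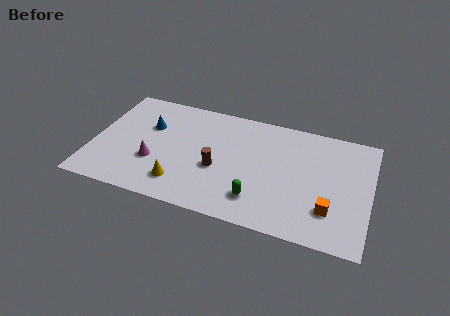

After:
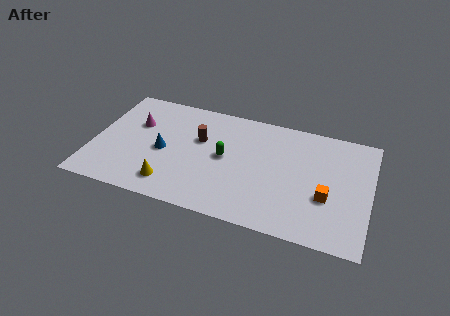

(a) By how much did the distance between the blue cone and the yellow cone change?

-1.8

Before: roughly 4.1 units apart; after: 2.3. That's 1.8 units closer together.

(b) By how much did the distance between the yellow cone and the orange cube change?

+0.4

They were about 7.7 units apart before and 8.1 after — 0.4 units further apart.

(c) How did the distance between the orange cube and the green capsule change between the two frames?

+1.8

The distance was about 3.7 in the first image and 5.5 in the second, so they moved 1.8 units further apart.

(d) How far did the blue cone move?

1.8

From (2.8, 5.3) to (3.7, 3.7), the blue cone covered √(0.9² + 1.6²) ≈ 1.8 units.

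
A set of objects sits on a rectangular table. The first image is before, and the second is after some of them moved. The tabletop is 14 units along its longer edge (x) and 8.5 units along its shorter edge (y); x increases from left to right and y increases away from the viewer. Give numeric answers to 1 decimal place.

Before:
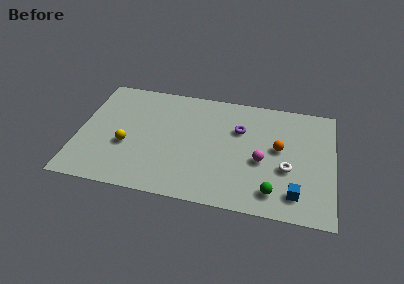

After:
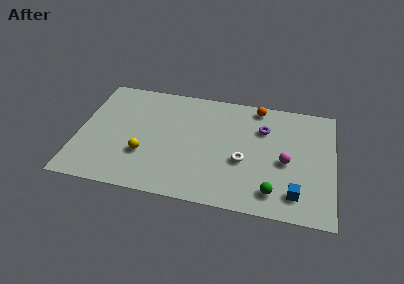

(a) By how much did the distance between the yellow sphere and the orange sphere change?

-0.7

They were about 8.4 units apart before and 7.7 after — 0.7 units closer together.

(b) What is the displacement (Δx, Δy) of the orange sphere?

(-1.3, 2.9)

From the two frames, the orange sphere sits at roughly (11.0, 4.7) before and (9.7, 7.6) after.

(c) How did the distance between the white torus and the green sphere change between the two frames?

+0.6

They were about 1.9 units apart before and 2.5 after — 0.6 units further apart.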